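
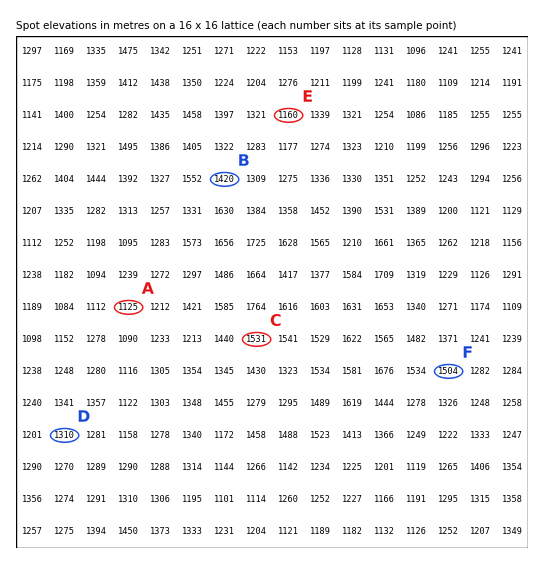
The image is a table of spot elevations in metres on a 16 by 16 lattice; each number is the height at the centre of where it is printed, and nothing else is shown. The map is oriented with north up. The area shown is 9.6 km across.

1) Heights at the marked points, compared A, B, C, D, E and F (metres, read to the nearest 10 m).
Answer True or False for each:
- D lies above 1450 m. False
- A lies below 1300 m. True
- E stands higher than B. False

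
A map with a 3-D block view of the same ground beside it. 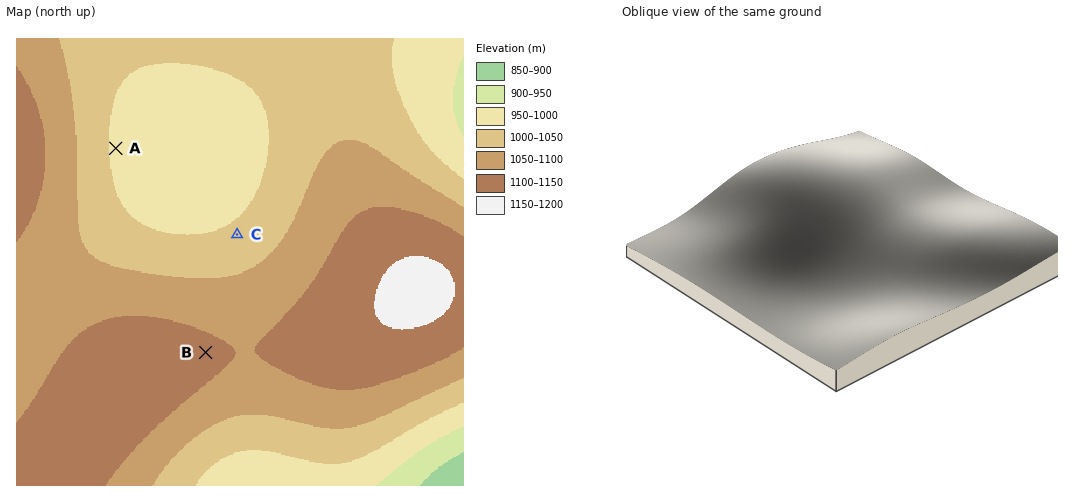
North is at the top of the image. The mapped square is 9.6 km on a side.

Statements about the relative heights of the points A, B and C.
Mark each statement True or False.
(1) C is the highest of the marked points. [False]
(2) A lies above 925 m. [True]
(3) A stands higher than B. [False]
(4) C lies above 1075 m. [False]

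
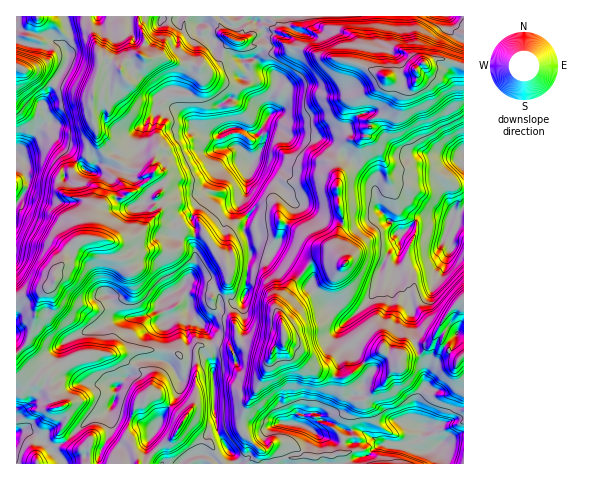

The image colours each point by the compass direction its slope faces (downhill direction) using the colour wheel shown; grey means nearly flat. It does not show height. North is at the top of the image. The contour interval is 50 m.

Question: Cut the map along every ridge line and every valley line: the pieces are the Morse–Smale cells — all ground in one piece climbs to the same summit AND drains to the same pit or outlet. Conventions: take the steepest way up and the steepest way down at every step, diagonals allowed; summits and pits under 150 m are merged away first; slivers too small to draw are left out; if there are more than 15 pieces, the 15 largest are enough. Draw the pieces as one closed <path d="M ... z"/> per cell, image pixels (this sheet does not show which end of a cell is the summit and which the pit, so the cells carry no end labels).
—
<path d="M183 16l-3 0-2 4-16-2-1-2-22 0-1 9 6 11-2 17-17 7-5 7-14-9-7 2 0 9-6 19-1 13 0 11 6 31 6 10 5 4 11 5 6 6 13 2 6 5 7-1 1 2-17 15-9 2-5 5-10-1-16 11-4 9-1 20-11 2-15 12-3 14-8 7 0 9-4 6-12 5-22 6 1 166 46 0 0-4-10-8 0-4 13-6 26-25 13-3 4-4 6-12 0-10 14-13 7-13 3-2 24 1 2-13-1-27 3-6-5-10 0-6 3-3 9-4 7-5 8 13 0 12 12 12 8-2 7-6 5-7 0-5 7-2 8 1 6-2 3-4 6-45-7-21 4-15-7-10 0-5 5-8 1-17 5-12-15-17-16 0-2-13 7-4-6-12-1-13 12-7 21 6 18 11-1-17 7-11 1-10-10-5-15 2-6-5-4-10-28-9-4-11-10-2-3-3 0-8 2-2z"/><path d="M231 98l-12 7 1 13 6 12-7 4 0 7 3 7 15-1 4 2 11 15-5 12-1 17-5 8 0 5 7 10-4 15 7 21-5 27 0 14-2 6-5 3-18 2 0 5-2 4-10 9-9 3 10 10 6 19-3 28 4 46-7 3-5 7-4 17-14 2-6 6 282 1 1-165-15 13-11 16-7 16-13 12-15 1-4 3-18-9-13 8-17 15-7 4-7 0-24-10-15-11-7-3-8-11 1-9-2-14 20-20 28-22 15-14-8-16 0-10 6-14 0-7-5-14 0-27-2-9 0-8 3-7-18-14-30-2-13-8-11-2-1-4 3-7-4-5-13-6z"/><path d="M341 152l-5 7 2 44 5 14 0 7-6 14 0 10 8 16-15 14-28 22-20 20 2 14-1 9 3 6 22 17 29 12 7 0 7-4 17-15 13-8 18 9 4-3 17-3 11-10 7-16 11-16 15-14 0-89-8 7-3 0-4 4-9-3-20 0-18 17-23-25-6-29z"/><path d="M447 16l-182 0-3 6-6 0 8 11-1 5 4 3 1 6-13 13 10 10 12 7-1 10-7 11 1 17-4 9 12 4 13 8 30 2 16 13 11-10 10-1 7-4 6-16 14-7 10-12 5-10-2-7 6 3 8-2 5-7-1-9 5-5 14-5 9 0 20 5 0-23-16-12z"/><path d="M138 16l-73 1 6 18-6 10 3 12-12 28-12 17 0 9 7 12-8 3-20 22-7 5 10 11-1 8 3 6 0 9-12 17 1 93 21-5 12-5 4-6 0-9 8-7 3-14 15-12 11-2 1-20 4-9 16-11 10 1 5-5 9-2 17-15-1-2-7 1-6-5-13-2-6-6-16-9-6-10-6-31 1-24 6-19 0-9 7-2 14 9 5-7 17-7 2-17-6-11z"/><path d="M444 59l-9 0-14 5-5 5 0 12-6 5-10 1-5 14-8 10-16 9-5 16-8 4-10 1-9 10 34 29 6 29 23 25 18-17 20 0 9 3 15-12 0-142z"/><path d="M189 312l-3 10 3 41-4 12-5 5-9-15-10-5-24 1-8 14-14 13 0 10-6 12-4 4-13 3-26 25-13 6 0 4 11 12 116 0 7-7 15-3 3-16 5-7 7-3-4-46 3-28-6-19z"/><path d="M64 16l-48 1 1 135 6-4 20-22 8-3-7-12 0-9 12-17 12-28-3-12 6-10z"/><path d="M264 16l-80 1 15 7-2 2 0 8 3 3 10 2 4 11 28 9 4 10 4 4 6 1 4-2 12 1-7-3-10-10 13-13-1-6-4-3 1-5-8-11 6 0 2-3z"/><path d="M181 287l-19 12 0 6 5 10-3 6 1 27-2 13 8 4 9 15 5-5 4-12-3-28 3-35z"/><path d="M18 155l-2 0 1 49 11-17-3-15 1-8z"/><path d="M463 16l-15 1 0 12 14 11 2 0z"/>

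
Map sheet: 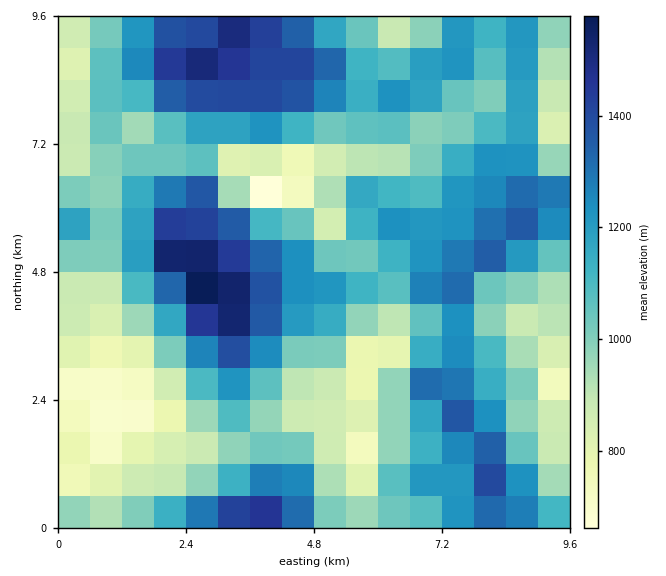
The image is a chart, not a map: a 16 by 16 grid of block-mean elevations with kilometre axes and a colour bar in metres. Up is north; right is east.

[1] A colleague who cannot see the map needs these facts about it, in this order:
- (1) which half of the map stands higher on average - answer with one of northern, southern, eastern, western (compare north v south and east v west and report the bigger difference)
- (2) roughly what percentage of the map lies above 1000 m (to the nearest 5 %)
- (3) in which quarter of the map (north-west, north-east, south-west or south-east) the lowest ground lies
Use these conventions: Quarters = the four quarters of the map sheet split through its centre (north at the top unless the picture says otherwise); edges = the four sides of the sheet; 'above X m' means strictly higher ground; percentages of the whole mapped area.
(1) The northern half stands higher on average than the southern half.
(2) Ground above 1000 m makes up about 65 % of the sheet.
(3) The lowest point lies in the north-west quarter of the map.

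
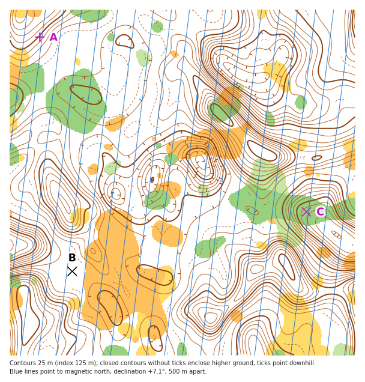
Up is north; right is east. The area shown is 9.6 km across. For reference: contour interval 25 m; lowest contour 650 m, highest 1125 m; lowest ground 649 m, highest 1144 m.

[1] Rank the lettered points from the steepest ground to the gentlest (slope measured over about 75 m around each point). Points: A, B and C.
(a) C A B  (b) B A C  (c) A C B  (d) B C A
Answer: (c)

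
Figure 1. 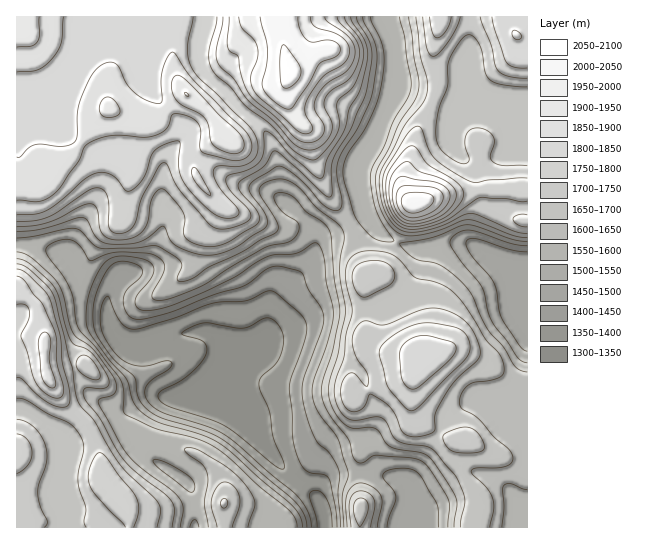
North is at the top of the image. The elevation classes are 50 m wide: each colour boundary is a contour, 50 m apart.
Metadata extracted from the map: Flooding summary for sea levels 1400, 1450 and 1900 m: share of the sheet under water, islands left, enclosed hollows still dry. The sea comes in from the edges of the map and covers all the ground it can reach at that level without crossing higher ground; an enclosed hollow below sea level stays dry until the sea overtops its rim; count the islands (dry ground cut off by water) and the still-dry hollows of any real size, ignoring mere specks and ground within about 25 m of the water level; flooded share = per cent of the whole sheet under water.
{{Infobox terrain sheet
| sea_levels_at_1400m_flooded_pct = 9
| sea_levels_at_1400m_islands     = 0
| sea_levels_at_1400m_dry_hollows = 0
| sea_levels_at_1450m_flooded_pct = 13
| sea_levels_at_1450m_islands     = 0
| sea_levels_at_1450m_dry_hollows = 0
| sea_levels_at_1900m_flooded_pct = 94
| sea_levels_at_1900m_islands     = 2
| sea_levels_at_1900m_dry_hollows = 0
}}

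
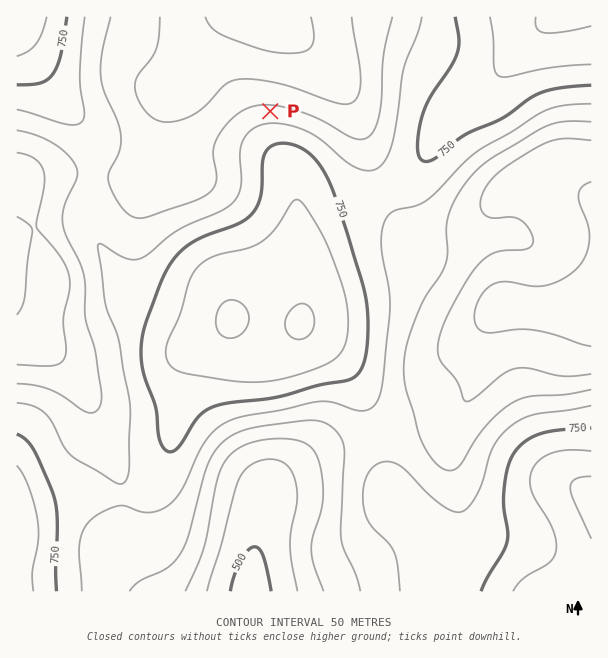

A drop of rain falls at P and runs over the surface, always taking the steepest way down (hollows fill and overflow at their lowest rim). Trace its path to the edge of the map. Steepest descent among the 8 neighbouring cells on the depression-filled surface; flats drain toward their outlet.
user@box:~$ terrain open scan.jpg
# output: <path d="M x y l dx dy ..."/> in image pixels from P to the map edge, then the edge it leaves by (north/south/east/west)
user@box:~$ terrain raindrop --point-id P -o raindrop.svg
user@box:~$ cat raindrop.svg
<path d="M270 111l0-87-7-7"/>
exit: north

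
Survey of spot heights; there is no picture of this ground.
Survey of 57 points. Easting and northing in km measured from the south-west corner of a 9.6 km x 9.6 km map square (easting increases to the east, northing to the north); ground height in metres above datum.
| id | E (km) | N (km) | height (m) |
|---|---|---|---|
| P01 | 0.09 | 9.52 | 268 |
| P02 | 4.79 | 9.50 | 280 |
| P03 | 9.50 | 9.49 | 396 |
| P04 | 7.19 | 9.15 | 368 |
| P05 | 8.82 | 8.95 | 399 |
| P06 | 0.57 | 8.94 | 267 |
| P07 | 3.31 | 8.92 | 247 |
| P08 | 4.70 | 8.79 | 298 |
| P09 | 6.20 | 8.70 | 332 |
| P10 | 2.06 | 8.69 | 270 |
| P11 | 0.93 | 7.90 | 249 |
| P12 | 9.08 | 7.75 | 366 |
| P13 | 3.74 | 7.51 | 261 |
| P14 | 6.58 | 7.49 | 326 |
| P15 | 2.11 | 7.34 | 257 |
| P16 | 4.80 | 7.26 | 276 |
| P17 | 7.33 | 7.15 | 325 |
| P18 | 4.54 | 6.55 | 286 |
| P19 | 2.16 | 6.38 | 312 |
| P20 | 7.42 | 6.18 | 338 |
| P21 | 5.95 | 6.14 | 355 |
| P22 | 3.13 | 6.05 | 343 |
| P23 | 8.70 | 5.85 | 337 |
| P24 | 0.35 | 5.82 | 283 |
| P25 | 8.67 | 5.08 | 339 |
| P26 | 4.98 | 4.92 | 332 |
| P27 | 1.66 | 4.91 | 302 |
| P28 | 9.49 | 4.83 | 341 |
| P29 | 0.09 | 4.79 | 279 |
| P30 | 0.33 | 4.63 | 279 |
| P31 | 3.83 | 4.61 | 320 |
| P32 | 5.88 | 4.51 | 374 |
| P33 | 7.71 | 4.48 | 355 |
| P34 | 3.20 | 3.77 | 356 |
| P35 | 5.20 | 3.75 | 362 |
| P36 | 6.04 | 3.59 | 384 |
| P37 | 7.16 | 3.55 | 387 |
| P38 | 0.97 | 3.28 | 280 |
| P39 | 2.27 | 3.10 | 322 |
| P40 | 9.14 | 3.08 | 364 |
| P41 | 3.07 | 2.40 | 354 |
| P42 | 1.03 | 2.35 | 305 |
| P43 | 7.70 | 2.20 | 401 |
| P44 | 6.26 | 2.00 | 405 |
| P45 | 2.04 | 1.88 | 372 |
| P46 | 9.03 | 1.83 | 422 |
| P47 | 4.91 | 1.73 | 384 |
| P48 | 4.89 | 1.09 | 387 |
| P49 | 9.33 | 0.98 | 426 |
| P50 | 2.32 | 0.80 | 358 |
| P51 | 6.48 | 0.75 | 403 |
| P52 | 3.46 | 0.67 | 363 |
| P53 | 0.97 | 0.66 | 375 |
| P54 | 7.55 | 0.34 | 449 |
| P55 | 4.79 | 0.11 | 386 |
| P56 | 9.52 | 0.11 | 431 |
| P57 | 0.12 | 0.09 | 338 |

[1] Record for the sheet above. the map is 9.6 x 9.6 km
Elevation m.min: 240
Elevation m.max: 455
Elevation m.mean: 340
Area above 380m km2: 18.1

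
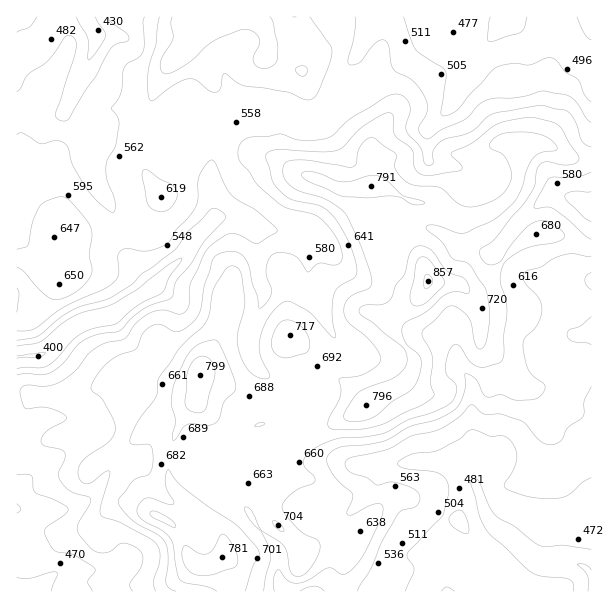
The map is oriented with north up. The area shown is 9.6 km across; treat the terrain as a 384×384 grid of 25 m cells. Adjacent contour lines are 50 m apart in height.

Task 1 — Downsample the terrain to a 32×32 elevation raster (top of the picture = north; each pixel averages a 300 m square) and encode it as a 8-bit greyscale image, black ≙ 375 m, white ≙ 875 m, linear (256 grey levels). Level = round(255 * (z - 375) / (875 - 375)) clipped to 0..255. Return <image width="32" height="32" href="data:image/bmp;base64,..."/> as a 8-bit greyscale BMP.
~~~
<image width="32" height="32" href="data:image/bmp;base64,Qk02CAAAAAAAADYEAAAoAAAAIAAAACAAAAABAAgAAAAAAAAEAAATCwAAEwsAAAABAAAAAAAAAAAAAAEBAQACAgIAAwMDAAQEBAAFBQUABgYGAAcHBwAICAgACQkJAAoKCgALCwsADAwMAA0NDQAODg4ADw8PABAQEAAREREAEhISABMTEwAUFBQAFRUVABYWFgAXFxcAGBgYABkZGQAaGhoAGxsbABwcHAAdHR0AHh4eAB8fHwAgICAAISEhACIiIgAjIyMAJCQkACUlJQAmJiYAJycnACgoKAApKSkAKioqACsrKwAsLCwALS0tAC4uLgAvLy8AMDAwADExMQAyMjIAMzMzADQ0NAA1NTUANjY2ADc3NwA4ODgAOTk5ADo6OgA7OzsAPDw8AD09PQA+Pj4APz8/AEBAQABBQUEAQkJCAENDQwBEREQARUVFAEZGRgBHR0cASEhIAElJSQBKSkoAS0tLAExMTABNTU0ATk5OAE9PTwBQUFAAUVFRAFJSUgBTU1MAVFRUAFVVVQBWVlYAV1dXAFhYWABZWVkAWlpaAFtbWwBcXFwAXV1dAF5eXgBfX18AYGBgAGFhYQBiYmIAY2NjAGRkZABlZWUAZmZmAGdnZwBoaGgAaWlpAGpqagBra2sAbGxsAG1tbQBubm4Ab29vAHBwcABxcXEAcnJyAHNzcwB0dHQAdXV1AHZ2dgB3d3cAeHh4AHl5eQB6enoAe3t7AHx8fAB9fX0Afn5+AH9/fwCAgIAAgYGBAIKCggCDg4MAhISEAIWFhQCGhoYAh4eHAIiIiACJiYkAioqKAIuLiwCMjIwAjY2NAI6OjgCPj48AkJCQAJGRkQCSkpIAk5OTAJSUlACVlZUAlpaWAJeXlwCYmJgAmZmZAJqamgCbm5sAnJycAJ2dnQCenp4An5+fAKCgoAChoaEAoqKiAKOjowCkpKQApaWlAKampgCnp6cAqKioAKmpqQCqqqoAq6urAKysrACtra0Arq6uAK+vrwCwsLAAsbGxALKysgCzs7MAtLS0ALW1tQC2trYAt7e3ALi4uAC5ubkAurq6ALu7uwC8vLwAvb29AL6+vgC/v78AwMDAAMHBwQDCwsIAw8PDAMTExADFxcUAxsbGAMfHxwDIyMgAycnJAMrKygDLy8sAzMzMAM3NzQDOzs4Az8/PANDQ0ADR0dEA0tLSANPT0wDU1NQA1dXVANbW1gDX19cA2NjYANnZ2QDa2toA29vbANzc3ADd3d0A3t7eAN/f3wDg4OAA4eHhAOLi4gDj4+MA5OTkAOXl5QDm5uYA5+fnAOjo6ADp6ekA6urqAOvr6wDs7OwA7e3tAO7u7gDv7+8A8PDwAPHx8QDy8vIA8/PzAPT09AD19fUA9vb2APf39wD4+PgA+fn5APr6+gD7+/sA/Pz8AP39/QD+/v4A////ACIgLjtET1puj6Wur62Ub3JlaWlUSEM5LS00NjYzLyoVLTAvOUZMUmaRwMrHuJ9+lop2dmJLQzwxMjw9NB4TEhAzO0ROXVlZaZa9uMa0n4eelX9/c1JEPTc5PTQfGyQjJzc+SFpqZnaVtbOuuKSRn5KDfn6AYUxEPkA4HyAtMTQ3KzM9T2yCmriyq6qekJWYgn58dHhuWVBCPy4oNTY4Ozk2Qk5caIaTnqanmZKRmJ2LhoBzZmZhVkc6KDU/QkNBPUBKW3J3e4iQpJiSk5SWnJaKdmBVTkpGQDMrN0BJS0dDSVBXa3t9gIuhlpOUlpeZloZwXlZNQz06ODc3PUpSUEtMWV9kbHiMkaCdmJqfn56bl5CIhHhfUkxCPT9CUVtYUVJTWV9pdISYn6uto6GkoZuaqLu6qZB8bVZKT1RfZF1XWlxhZ254foyiwMKooJ6cmJigvNLFtaiZemBqbXBrYlpWVl1odX2DiJ3By7ChlZKUm6KsusTGtp6GcHx8eHFnXSYoQlpse4CCkLbLsJWImJ2gn5uhrb68mXyHioFybGheHBQfR1tncXyEm7GkiYynqaKTkZ2vvbSai6CZgXBoYlxVQhsfMj1ddnV7lqCHhqarm42br8C+qp2Yp56CdGpcVl5iTCwfGjRXXF+CoJB5lJiKjK3AxcnDqqKuoYZ5bmNeXnF6ZVI+JCM6VnmdknJ+hHqIoa+5zebNureeg3ZtZl9tgYR9alpHKylNbo+LbYCAd4CJn7PC6N7Bq5R+cm5oXHh6e3lqW1ZONTJffHhneXVsboGlrrjXv6WXiIh8dm9tcIGGf2tdXF5WNkJfYFlhYF9qjqutr7aon5iMiJOQhnlqfoN8aFxhZ2RROUNNVFxhaH6hraurq6uwqqGHh418ZGdzeG5dWmV0dWNMSlZfb4CKn7K0s7m8t6qlqKKAcGFRZ2psYFZcaHZ1ZlJWY3KNqLfAxM3Gs6iknJqdp5ZvY2BlZGJWU2BscGplWV5vfpqzt6+qs7CfhYONlZqnoYKDfGRfXVJQW2dlYWReYXWDjY6LjJmsqJl2eouYpK6ypJmAWFBPTFJYYWFdXVxeaW5xbGtxg5uZfltdbXyZpaafi21SSj9JV1liamBdXl1dXmJkaWlwfYx8YEVJYHV/hYJ4XUhPQT1RWGNyamJqamVma3FzZmVqc3JeRjdKV1leYl1GQEpGMkNUYniBdXdzeH6AhoJoX2NjXVFENjZGSklMRTw3PUY0M09adJOPgXmBjoyKhnFbXV5ORD43Ljc9PkE9Ni0yPzgjPEloipWQhISMjIN/cl9TWUg8ODUtKC0yOTctJSw3KiM/T2aHl5qXkJCIenVrY0xMQzYzMi0jHio1MiQ="/>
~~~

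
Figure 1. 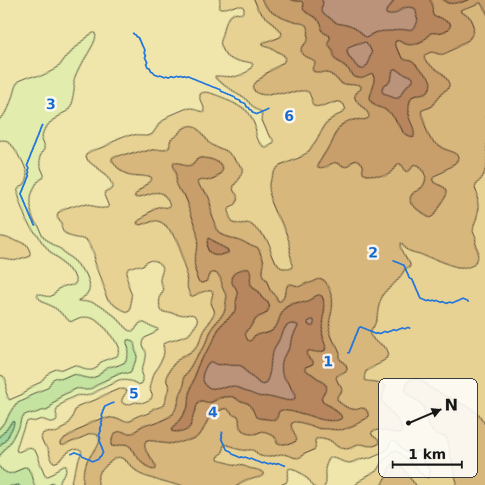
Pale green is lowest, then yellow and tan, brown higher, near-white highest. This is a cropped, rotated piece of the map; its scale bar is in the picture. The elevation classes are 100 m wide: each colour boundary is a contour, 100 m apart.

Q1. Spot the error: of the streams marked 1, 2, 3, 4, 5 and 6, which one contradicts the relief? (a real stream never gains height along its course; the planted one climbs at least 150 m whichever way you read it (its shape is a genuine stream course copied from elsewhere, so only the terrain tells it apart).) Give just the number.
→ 5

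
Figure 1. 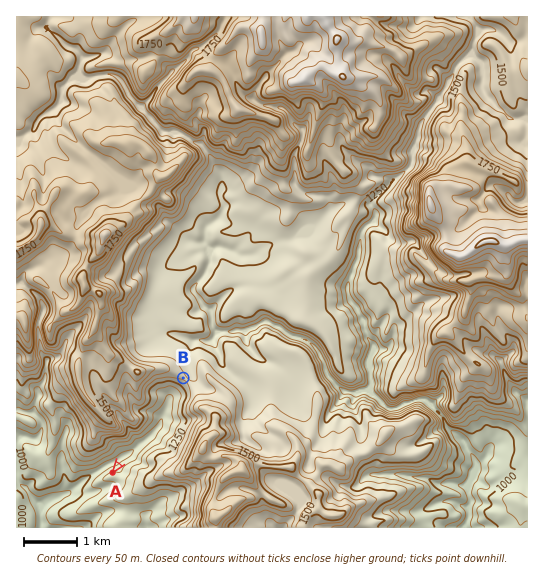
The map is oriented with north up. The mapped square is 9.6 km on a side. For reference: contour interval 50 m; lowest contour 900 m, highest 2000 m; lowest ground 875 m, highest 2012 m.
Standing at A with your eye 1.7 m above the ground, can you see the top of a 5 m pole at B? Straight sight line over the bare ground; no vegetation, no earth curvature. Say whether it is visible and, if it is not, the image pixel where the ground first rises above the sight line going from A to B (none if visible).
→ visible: true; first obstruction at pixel None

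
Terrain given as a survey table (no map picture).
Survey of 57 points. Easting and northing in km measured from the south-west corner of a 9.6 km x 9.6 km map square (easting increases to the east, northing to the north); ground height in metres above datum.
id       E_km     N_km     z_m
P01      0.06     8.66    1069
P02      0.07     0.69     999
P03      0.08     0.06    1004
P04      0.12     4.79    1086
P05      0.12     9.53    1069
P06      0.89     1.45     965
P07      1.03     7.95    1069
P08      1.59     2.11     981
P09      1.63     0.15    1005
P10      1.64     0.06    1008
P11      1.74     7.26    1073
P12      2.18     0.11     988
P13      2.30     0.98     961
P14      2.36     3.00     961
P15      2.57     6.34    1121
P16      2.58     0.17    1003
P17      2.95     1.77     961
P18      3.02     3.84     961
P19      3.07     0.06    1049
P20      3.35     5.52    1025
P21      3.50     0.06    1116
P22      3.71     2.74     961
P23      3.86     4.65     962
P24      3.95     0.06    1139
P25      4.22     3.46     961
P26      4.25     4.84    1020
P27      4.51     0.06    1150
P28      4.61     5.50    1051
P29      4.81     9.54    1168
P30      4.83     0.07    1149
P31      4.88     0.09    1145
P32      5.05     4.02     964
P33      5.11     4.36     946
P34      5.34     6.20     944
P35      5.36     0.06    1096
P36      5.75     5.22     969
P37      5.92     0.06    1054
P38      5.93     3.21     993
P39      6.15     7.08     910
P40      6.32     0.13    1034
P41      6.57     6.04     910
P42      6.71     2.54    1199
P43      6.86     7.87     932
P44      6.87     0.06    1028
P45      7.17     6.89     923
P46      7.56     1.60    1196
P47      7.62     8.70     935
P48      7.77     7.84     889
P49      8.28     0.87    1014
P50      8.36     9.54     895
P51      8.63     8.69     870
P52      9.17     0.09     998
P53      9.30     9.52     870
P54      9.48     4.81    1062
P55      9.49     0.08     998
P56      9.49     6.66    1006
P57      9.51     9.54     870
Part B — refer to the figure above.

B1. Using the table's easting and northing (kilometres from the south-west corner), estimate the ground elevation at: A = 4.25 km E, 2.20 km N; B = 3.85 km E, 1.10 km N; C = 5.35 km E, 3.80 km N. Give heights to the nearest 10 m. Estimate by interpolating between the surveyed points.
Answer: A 1040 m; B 1080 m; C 980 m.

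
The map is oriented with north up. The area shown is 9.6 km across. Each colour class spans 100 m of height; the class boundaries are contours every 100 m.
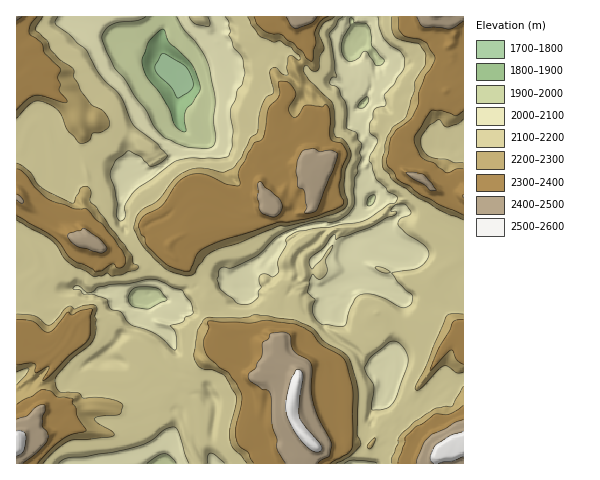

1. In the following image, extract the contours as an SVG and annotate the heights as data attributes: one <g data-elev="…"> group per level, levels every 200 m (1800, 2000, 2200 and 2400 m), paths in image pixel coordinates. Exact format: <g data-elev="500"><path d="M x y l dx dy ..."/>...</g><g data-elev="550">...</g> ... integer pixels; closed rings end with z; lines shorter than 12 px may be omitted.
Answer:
<g data-elev="1800"><path d="M178 98l-7-11-16-16 0-6 7-11 23 12 4 6 4 8 0 5-1 4z"/></g><g data-elev="2000"><path d="M147 463l12-8 6-1 6 3 5 6"/><path d="M141 308l-8-1-4-6-1-4 2-5 6-5 21 1 3 2 7 9-1 2-16 8z"/><path d="M368 206l-1-4 1-5 7-2-1 8-4 3z"/><path d="M358 108l0-3 2-3 8-5 0 5-3 4-2 2z"/><path d="M377 66l-2-2-8-12-4 0-3 5-9 4-3 0-5-5-2-11 3-9 6-9 0-9 3 1 2 4 11 1 4 4 2 18 12 15-2 4z"/><path d="M177 17l6 12 12 12 8 12 6 15 6 30-2 22 3 17-2 8-5 3-23-1-24-11-8-10-7-15-12-14-10-17-10-12-8-15-5-15 1-5 5-6 8-4 21-2 9-4"/></g><g data-elev="2200"><path d="M43 463l12-12 13-10 45-5 1-2-2-3-13-7-5-5 4-2 21-3 2-2 2-7-4-3-9-3-14-2-13 1-5-5-17-1-5-6-1-7 2-4 15-17 17-12 5-7 2-11 0-8-1-4 2-7-2-4-11 0-9 4-4-3-3 1-14 15-5 3-3-1-11-8-18-2"/><path d="M336 463l14-7 9-9 2-3-4-10 1-46-7-25-4-7-6-5-18-10-11-13-17-8-39-5-15 3-33-1-5 3-6 10-3 28 4 7 3 3 13 2 10 5 12 20 0 9-6 26 0 9 3 9 14 15"/><path d="M368 448l2 1 2-2 3-7 0-2-7 7z"/><path d="M463 386l-11 20-18 3-20 13-12 11-4 6 0 5-6 14 0 5"/><path d="M17 372l9-4 3 1-3 6-9 10"/><path d="M463 314l-11 0-6 2-19 47-12 26 2 1 4-2 17-18 6-4 4 1 8 6 7-1"/><path d="M17 220l33 19 7 7 10 15 8 6 11 4 8 5 8 0 4-3 6 3 10-1 14-5 3-3-2-2-4-2-1-8-7-10-15-18-14-20-5-5 0-9-2-5-4-2-4 2-6 14-4 1-29-15-6-5-6-11-13-9"/><path d="M463 163l-9 0-7-4-18-2-6-8-2-9 0-4 7-10 10-6 2 0 4 5 3 2 12-4 4-4"/><path d="M17 118l10-12 6-4 6-1 7 2 13 8 8 19 14 14 8-3 3-8 10-1 5-3 2-4 0-6-5-7-13-7-10-14-7-14-1-8-14-11-9-8-3-9-11-10 0-5 7-9"/><path d="M248 17l3 8 9 11 13 6 8-1 10 6 8 8 1 5-2 0-6-4-3 0-2 11 1 7-1 1-5-1-6-7-6 3 4 22-8 5-3 5-3 11-3 20-7 5-8 19-8 11-11 4-23-4-8 1-9 3-9 8-16 21-14 7-7 7-3 14 8 16 23 23 9 5 12 3 6-1 3-2 4-8 7-9 10-6 22-7 41-17 9 0 46-12 12-7 2-6-4-11 1-17 6-15 0-6-7-12-2-2-6-1-2-3 0-22-2-9-22-22-7-11 3-5 7 6 3 0 3-2 1-13 4-8-5-16 4-9 12-6"/><path d="M392 17l0 12 3 7 8 4 16 4 6 8 1 4-1 10-10 16-1 9-8 25-13 11-6 10-5 22 1 8 10 14 24 16 24 14 22 9"/></g><g data-elev="2400"><path d="M23 463l15-11 9-12 1-7-6-8 0-8 3-6 0-6-3-1-4 2-11 10-10 3"/><path d="M318 463l4-4 7-3 3-11-14-27-5-15-2-13 1-25-4-5-10-6-5-4-3-15-3-2-6-1-10 1-2 6-6 3-2 15-5 11-7 6-1 3 3 5 12 8 4 0 3 3 2 31 5 15 0 9 8 15"/><path d="M463 420l-8 3-10 6-14 6-7 8-7 16-1 4"/><path d="M97 252l6 1 4-3 0-2-8-10-12-9-4-1-2 3-13 3 1 5 7 7z"/><path d="M269 216l5 1 4-2 4-6 0-5-4-7-19-15-1 3-1 12 2 12 4 5z"/><path d="M304 213l3 1 6-1 4-4 19-48 2-7-2-2-6-2-10 2-7-4-9 2-4 5-3 6-1 11 2 15 5 2 2 4 2 14z"/><path d="M17 200l4 3 3-1-3-5-4-3"/><path d="M430 190l6 0-11-15-11-3-8 1 7 6 11 6z"/><path d="M286 17l5 9 6 3 15-6 5-6"/><path d="M417 17l4 8 5 2 25 2 12-8"/></g>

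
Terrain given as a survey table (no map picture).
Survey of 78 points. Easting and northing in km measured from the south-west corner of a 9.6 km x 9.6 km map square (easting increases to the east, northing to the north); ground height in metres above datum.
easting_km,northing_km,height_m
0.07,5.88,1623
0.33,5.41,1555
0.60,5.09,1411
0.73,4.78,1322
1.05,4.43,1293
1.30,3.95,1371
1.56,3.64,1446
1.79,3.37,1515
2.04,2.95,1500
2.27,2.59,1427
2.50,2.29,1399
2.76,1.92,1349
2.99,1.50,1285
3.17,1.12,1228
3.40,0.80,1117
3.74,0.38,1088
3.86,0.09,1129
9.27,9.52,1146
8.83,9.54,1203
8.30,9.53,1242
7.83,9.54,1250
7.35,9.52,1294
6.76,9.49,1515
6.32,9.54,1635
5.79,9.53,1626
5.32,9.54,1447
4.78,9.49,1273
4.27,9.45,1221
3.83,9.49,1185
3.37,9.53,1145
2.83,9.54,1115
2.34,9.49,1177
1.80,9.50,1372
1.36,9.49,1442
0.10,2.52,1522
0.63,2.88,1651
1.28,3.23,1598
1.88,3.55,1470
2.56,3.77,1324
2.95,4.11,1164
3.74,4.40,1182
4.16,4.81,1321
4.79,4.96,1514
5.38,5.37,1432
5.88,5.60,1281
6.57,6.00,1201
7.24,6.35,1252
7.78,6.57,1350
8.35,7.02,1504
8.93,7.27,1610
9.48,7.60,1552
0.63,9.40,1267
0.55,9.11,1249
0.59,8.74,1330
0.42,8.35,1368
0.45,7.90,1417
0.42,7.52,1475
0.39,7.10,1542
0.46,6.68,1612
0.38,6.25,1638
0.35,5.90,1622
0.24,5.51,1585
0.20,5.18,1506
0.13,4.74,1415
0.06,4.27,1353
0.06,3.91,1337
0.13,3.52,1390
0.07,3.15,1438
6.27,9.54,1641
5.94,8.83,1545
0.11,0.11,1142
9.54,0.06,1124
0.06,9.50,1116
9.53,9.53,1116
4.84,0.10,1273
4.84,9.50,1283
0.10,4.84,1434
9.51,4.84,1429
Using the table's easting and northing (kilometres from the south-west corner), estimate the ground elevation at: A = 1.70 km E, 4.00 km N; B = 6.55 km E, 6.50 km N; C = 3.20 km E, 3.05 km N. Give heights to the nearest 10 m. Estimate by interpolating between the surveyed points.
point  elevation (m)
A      1310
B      1150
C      1200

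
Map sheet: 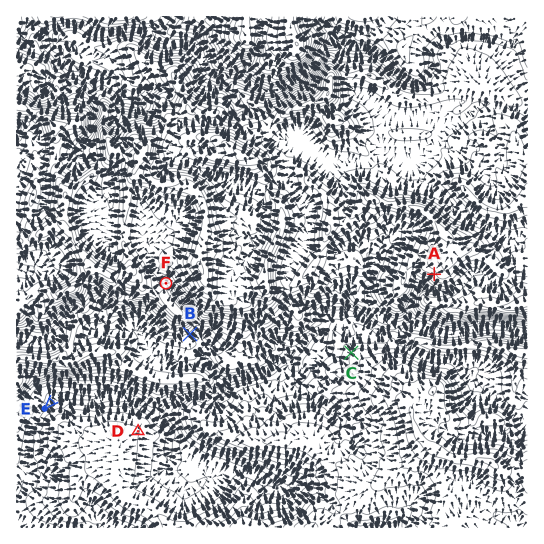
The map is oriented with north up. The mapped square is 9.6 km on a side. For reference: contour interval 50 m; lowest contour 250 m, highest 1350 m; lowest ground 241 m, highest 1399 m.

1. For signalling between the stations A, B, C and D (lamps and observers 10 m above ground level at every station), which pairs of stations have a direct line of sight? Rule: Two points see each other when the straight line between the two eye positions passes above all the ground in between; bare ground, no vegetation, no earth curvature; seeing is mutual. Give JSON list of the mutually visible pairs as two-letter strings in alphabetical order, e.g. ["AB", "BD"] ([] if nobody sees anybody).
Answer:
["AC", "AD"]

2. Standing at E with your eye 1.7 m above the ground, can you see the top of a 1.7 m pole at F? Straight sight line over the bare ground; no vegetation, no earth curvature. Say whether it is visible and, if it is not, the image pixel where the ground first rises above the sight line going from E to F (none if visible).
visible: false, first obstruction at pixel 73 379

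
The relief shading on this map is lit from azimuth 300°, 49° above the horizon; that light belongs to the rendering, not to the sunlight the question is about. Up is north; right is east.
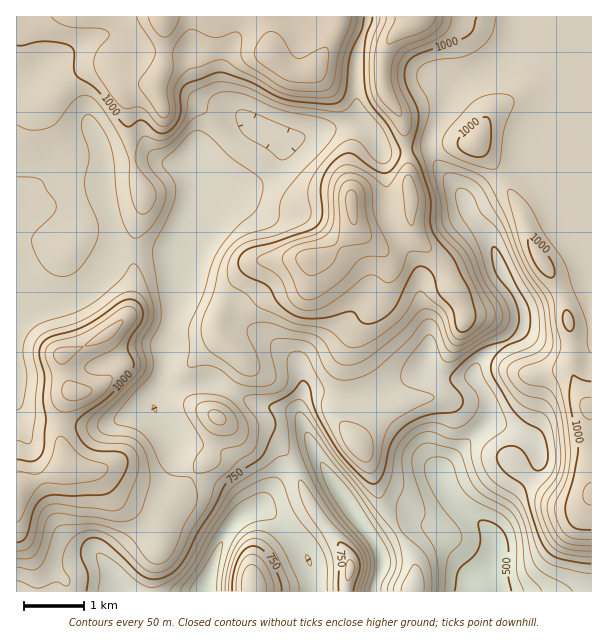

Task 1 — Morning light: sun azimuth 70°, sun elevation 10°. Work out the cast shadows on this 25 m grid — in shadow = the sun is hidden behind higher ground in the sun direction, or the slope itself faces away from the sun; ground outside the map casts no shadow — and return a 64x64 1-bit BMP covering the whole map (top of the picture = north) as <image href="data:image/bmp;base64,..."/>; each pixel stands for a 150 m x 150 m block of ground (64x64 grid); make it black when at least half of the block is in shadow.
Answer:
<image width="64" height="64" href="data:image/bmp;base64,Qk0+AgAAAAAAAD4AAAAoAAAAQAAAAEAAAAABAAEAAAAAAAACAAATCwAAEwsAAAIAAAAAAAAA////AAAAAAAAPD/B+eD/wAB+H8H54f/gAH4Pwfjx//gA/gfB+PH//gD8A8Hx4f//APgDgfHh//8B8ACD48H//AHgAAfHgf/8AEAAD4+B//gAAAAfHwH//AAAAB8/A//8AAAADn8D//wAAAAG/gP//gAAAAH+B//+AAAAAf4H//5wAAAD/AP//nAAMAP4A//+cAD8A/gDf/7wAPwD8AA//vAAfAPgAB/++AAwA8AAH/74AAABwAA//PgAAAHAAD/8+AAHweAAPxj4AAeB4AA/GPgABwHgBhwY8AA+A/AfH/jwAHwD8B+P+AAAPA/gD4f4AAA8P4APg/gAADx/AA+B+AAAHH8AD4P4AAAc/wAHg/AAAD7/AAcH8AAAPv8ABg/gAAAf3wAAD+AAAA/OAAAfwAAAB4AAAB/AAAABAAAAH4AAAAAf4AA/gAAAAH/4AD8AAAAAP/gAfwAAGAAf+AB+AAAYAA/4IH4AADgAA/hgfAAAOAAB8GD4AAA4AADwYfgAADAAAGBj8AAAMAAAIOPgAABwAAAB48AAAPMAAOfgAAAB/wAB/+AAAAP/AP//4AAAA/cH///AAAAD9g//z4AAAAHgD/+PgAAAAeAH/A+AAAABwAf4DwAAAAAAA/AHAAAAAAAA4AeAAAAABwBAB4AAAAAfAAAHgAAAAB8AAAPAAAAABwAAAcAAAA=="/>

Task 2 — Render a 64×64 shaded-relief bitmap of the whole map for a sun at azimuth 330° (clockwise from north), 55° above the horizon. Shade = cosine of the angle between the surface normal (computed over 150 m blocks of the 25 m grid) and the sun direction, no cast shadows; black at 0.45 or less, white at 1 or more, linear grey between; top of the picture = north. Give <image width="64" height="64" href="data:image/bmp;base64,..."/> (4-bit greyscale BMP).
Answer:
<image width="64" height="64" href="data:image/bmp;base64,Qk12CAAAAAAAAHYAAAAoAAAAQAAAAEAAAAABAAQAAAAAAAAIAAATCwAAEwsAABAAAAAAAAAAAAAAABEREQAiIiIAMzMzAERERABVVVUAZmZmAHd3dwCIiIgAmZmZAKqqqgC7u7sAzMzMAN3d3QDu7u4A////AJiJqph4mYdUIiR7u7yod3ibu6IFzdynVXmqqqqZmZmYiIiamIiZh1MhAlrLzLh3iau7tAPN3KdWeaqruqmIiIhmeJqpmZh2ZCAAOMzdyYiJq7vHAq3cuGZ4mau7qYdmZkVniZmZh3iHUhAWzd7KiJqqq8kzm7y5d3eImru6hkMzRFaIiIh3ial1IRSt79uZmqmbyWaZrLqYd4iau7qGQiJFVnd2ZneKqpdCAn3v66qqmZu4iZirupmIiJq7qYdTM1VWd2REV4mqqFMQSu/suqmJq5iqiKqqqZmZmaqpiHdlZVZmUzRWeKqpdCAWvu3LqZmpirh5qqqqqqmYmZmJmYhlRWZURVZ4mqmGMQOLzLupmpibl4mZmaqqmHd4iZqqmWVEVVZmd3iaqphjEleauqqqiKp3iImZqqqXZmeavMuqdlVVZnd3eJqqqYUyNXiqqql5p2eIiJmqqYdmZ6zd3LqYdmZmd3d3iau6l0M0V5qrqImFVneImaqpmHd4rO7ty7upiHeHd3eJq7qXUzNFeaqXmFRWVniJqqqZiIms3t3LzMuqmqmHd4mru5hlREV5qoiWRFZVeIiaqqmZmqvN3MzN3Lu7zLqHiavMuYdVRXiZiXRFdkRneIiaq7qqqszMzMzcy7vN3KmJq7y6mGZWeIiJZFeHVEVndnm8zLuqu7vLvMzLqr3dypqqu7mHZmZ4h5hWiqhkNFZmZ6zdy6qrq7q7vMqZq83LqqqqmGZnd4h3hmi7uYVDNWZmi93LqaqqqszLuYd4rMu6qqmYd3iIiHiGiru6l1M0V3ZpvLqZmqqqzLuoZDRoqqqqqqupiZmYeHiru7qpdkRWd2eaqYiJqqrMupdTEBR5qqq83cqZmYdniru7uqqYdmeIiJqYd4mau7zLqXYxADeaq73dy6h2VEebu6qqqqqpmZmZmYh3eKvMvMy7upYgA3mqu8zLhlVVV6upmJmaq7u6qqqYiHd4q8y7u7u7y4QBSKqpmql2Znd4mph3eImau7qZqpmZmImrvLuqqqq7uEI3q6mIiHiIiImZmHd3iImrqGaKq7zLu7uru6qph4mqhleruph4mZmYiZqZh2Z3d4qoQkm97u3dy6q7vMuXZniHeKu7qImqmZiImamHZmZmealQBJzu7u3Lqbze7duXVVVomrupmqqZh2Z4mZh2VWZoqWAAOL3u3LqZvO7u7tuFIjaau7qqqZiHVVaJmYZVVWeZhAACas3LqYi73u7v/shBFYq8y6qZh3ZURXiZmGVVVomYQhJHrLqpiKu8zd7/7ZQ1iszMuZmHdmREZ5qphlVWeKqGVVerurqZqqu7ze7+2WaKvN26mZiHdlVWiaqYZmZnmpiHeKqqy5mqqqqrze7rh4q83cqZmZmYdmZ4mph3eHiZiIiaqIq6qaqqqqq83tuYmqvNypmZqqmHZmeJmHeJqqmHiaqHeaqqqqqZmau8y5iaq8zLmIiZqph2ZomYZomruYeKunZ4maqqqpmZqru6mJqqvMupiImamYd2eJh2eKqpd4qod4mZqqqqqZmaq7qZmqq83cuqqqqpmHd3iId4mph3iqh4qZmqqqqqmZmqqpiaqrze7d3d3cuph3eJmHiamYeKmIqqqqqqqrqpmaqph4mqq97u7u7+7cuXd4mZiJqpmJmIq6qqqqqru7qZqql2eaqrze7u7v//7Kh4mqmIiaqpmYm7qqqqqqq7uqqqqHZoqqq83d3d7u7suYiaqYZomqmYirqqqqqqqqqqqqqpdVeaqqvMzMzMzdy5iJqqhVaKqpiauqqqqqqqqqqqqqmGV5qqq7vMu7u7u7l3m7qERYqqmZu6qqqqqqqqqqqrqpdmiqqqu7u7u7u7ynebuoVFiaqZq7qqqqqqqqqqqqu7qXeKqqqqu8zMu8zbiJu6hVaJmZq7qqqqqqqqqqqqu7uqmZqqqqqqvMzM3e2qvcuFZ3d3irqqqqqqqqqqqqq7u6qqqqqqmZq7zd3e7bvO7IZnZVaJqqqqqqqZmqqqqru6mZmqqqmZqqvM3u7su87tl3ZVRXiaqqqqqpmZmZqqqql3Z4mqmaqqqrzd7ty7zMyYiHZmeJqqqqqqmZmZmqqqmHUzaJmaqqqqq8ze3Lq6qXmqqph3iaqqqqqZmZmaqqmYdSE2iZqqqqqqq83cuqmHV6zMyoeJqqqqqpmZmZqqmYd2MBV4mqqqqZmZq7u6iIdWrM3bmImaqqqqqpmIiZmIh3dSJXmZqqmYd2d4mah3h2ebzNyoiJqqqqqqqYd4mIiHeIRGiZmZh2VDM0Vol2eYeJq8zLqZmaqqqquqmHeIiYiJhleIiId1QiESNFiYeZiZmrvMy6mZqqqqq7uph3iZmaqFVWZ2ZVQzIjM0WKmZiJqqq7zMuqqqqqqqu7qYiaqrunVFRFVERFVmZlRZuqh4mqqqu7u7uqqqqpqruqmaq7vLlmZVVlVVeJmYZVm7t1eJqZmqq7u6qqqqmaq7u7u7u8yoiYdnh3eJq7qFSLu2RXiJmZmqq7qqqqqZmaq7u7u7y6iKqImqqqqry5U3vLczRWeIiJmqqqqqqpiImau7u6qql3mZiavLuqu7pjW8yEIiRXd3iaqqqqqqmYiIiau6qpl2aJmZq8y6qru4NK3bdCEkeHd4mqqqqqqZmYiImqqpmYZomZmau7qqq7lTjd2oYzR4mIiaqqqqqpmZmYiJmqqZh3iZmZq7uqqrunN83cqFRGmZiJqqqqqq"/>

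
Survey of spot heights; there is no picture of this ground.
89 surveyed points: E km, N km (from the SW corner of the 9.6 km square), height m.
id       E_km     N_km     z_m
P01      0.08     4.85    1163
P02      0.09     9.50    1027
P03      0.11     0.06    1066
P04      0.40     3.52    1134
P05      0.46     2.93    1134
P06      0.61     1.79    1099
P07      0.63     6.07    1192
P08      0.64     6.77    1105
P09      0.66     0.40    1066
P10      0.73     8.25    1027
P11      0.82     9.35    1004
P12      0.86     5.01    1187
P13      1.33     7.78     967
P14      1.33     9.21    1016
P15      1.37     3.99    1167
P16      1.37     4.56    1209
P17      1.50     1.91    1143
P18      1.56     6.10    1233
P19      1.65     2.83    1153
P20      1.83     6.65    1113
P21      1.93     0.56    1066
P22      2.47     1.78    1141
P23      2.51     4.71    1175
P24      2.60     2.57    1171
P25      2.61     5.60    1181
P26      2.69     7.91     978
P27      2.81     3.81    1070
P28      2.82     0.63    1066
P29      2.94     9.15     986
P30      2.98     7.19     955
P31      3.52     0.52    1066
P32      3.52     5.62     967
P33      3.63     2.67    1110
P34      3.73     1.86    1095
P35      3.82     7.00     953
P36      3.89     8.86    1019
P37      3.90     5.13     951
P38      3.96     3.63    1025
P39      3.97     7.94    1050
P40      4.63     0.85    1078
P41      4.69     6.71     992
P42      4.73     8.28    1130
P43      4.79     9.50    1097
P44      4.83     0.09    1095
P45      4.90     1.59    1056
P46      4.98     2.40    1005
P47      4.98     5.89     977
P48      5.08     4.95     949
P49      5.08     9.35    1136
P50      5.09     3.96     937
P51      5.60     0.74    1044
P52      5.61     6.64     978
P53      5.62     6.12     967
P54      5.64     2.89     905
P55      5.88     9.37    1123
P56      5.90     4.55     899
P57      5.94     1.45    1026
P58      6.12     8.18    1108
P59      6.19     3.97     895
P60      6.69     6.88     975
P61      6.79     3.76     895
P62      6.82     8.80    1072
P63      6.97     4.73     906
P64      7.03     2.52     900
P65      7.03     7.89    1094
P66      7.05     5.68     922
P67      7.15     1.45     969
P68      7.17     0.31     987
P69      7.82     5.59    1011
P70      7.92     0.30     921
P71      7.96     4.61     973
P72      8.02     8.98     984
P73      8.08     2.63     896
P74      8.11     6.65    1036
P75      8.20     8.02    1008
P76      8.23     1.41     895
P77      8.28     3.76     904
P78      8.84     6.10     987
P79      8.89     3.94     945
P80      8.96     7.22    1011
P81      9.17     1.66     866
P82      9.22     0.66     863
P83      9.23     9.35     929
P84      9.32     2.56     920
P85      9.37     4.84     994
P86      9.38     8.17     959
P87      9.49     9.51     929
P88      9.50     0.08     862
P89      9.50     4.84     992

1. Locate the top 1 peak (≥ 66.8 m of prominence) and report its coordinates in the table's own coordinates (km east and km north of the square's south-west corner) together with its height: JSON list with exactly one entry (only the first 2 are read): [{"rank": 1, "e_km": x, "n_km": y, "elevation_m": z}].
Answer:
[{"rank": 1, "e_km": 1.46, "n_km": 5.99, "elevation_m": 1237}]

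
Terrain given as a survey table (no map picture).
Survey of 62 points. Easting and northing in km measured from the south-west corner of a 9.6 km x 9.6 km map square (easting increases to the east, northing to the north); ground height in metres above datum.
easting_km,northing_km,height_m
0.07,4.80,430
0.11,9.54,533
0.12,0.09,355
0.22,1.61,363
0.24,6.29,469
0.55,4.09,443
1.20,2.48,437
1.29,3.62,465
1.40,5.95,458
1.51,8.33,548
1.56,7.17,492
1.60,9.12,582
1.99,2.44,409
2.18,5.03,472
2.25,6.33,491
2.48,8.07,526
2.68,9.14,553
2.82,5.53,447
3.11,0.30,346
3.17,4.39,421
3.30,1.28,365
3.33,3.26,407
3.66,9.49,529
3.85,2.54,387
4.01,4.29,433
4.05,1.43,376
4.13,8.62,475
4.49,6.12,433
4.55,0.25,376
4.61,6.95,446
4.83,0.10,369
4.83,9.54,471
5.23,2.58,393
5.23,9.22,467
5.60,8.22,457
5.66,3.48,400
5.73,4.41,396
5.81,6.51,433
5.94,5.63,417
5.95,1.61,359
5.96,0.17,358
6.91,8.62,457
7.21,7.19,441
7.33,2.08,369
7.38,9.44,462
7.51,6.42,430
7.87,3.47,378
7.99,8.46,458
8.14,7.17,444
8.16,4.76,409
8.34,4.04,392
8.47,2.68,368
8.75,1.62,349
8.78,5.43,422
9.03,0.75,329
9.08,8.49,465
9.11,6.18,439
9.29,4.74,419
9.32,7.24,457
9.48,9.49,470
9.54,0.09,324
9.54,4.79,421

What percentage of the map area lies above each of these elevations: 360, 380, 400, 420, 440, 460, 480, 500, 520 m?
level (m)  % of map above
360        90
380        77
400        66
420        55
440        40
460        24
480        12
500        9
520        6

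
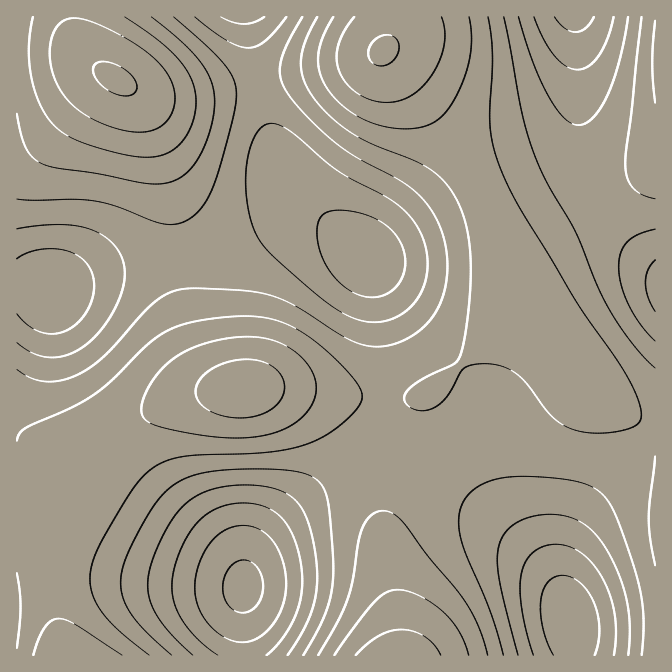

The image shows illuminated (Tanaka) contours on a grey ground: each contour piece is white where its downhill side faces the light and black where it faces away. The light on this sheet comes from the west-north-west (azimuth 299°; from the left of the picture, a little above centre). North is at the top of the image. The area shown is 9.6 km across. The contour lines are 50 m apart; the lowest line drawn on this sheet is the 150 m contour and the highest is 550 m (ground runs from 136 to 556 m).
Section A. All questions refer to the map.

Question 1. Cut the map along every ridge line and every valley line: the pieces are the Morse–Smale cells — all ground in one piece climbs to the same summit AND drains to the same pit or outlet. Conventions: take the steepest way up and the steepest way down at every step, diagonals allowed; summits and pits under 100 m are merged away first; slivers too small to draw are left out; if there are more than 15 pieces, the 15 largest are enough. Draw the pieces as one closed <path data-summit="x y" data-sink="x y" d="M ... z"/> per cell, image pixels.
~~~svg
<path data-summit="244 388" data-sink="244 587" d="M280 388l-28 0-55 6-27 9-23 11-35 25-19 19-17 25-17 35-7 8-36 1 1 129 226-1 0-67 3-20 10-21 8-12 30-29 36-28 28-17 13-13 7-23 0-26z"/><path data-summit="384 50" data-sink="367 257" d="M392 16l-143 0-1 9 16 88 10 35 9 20 23 32 63 60 5 20 5 52 0 66 28 1 15-3 20-13 67-68 9-12 1-8-5-8-21-69-25-53-29-43-56-72 8-13z"/><path data-summit="384 50" data-sink="575 17" d="M574 16l-180 0-3 21-8 13 56 72 37 58 22 52 20 61 45 52 26 38 26 23 40 27 1-166-22-19-21-23-15-22-14-30-5-26-1-105-2-2 0-22z"/><path data-summit="384 50" data-sink="570 622" d="M520 296l-2 7-9 12-30 32-37 36-26 19-10 25-10 36 26 10 45 25 48 40 26 26 12 14 11 22 9 30 2 26 80 0 1-223-6-5-35-22-26-23-26-38z"/><path data-summit="244 388" data-sink="48 292" d="M179 258l-45 5-30 6-29 10-23 12-25-5-11 1 1 239 20 0 1 2 14-2 7-8 17-35 17-25 19-19 26-20 32-16 20-7 43-6-1-2-10-4-13-12-13-25-12-45z"/><path data-summit="115 78" data-sink="367 257" d="M247 16l-173 1 2 16 10 22 14 14 20 12 12 10 9 11 8 16 22 77 9 63 20-2 27-7 71-35 14 0 18 12 3-1-27-25-15-18-10-17-17-52z"/><path data-summit="115 78" data-sink="48 292" d="M64 54l-48 3 0 228 31 6 5 0 23-12 29-10 41-8 32-2 2-2-3-34-8-43-15-53-12-25-14-16-33-22-20-8z"/><path data-summit="244 388" data-sink="367 257" d="M312 214l-18 2-47 25-25 10-43 7 5 44 12 45 13 25 13 12 12 5 46-1 98 11 1-67-5-52-5-20-37-34z"/><path data-summit="395 655" data-sink="570 622" d="M398 464l-2 1-2 5-10 45 0 32 15 83-1 25 176 1-1-26-9-30-11-22-12-14-26-26-48-40-45-25z"/><path data-summit="395 655" data-sink="244 587" d="M382 461l-22 2-22 10-46 35-33 34-11 22-4 11-1 13 1 68 154-1 1-5-1-35-14-68 0-32 12-50z"/><path data-summit="115 78" data-sink="575 17" d="M655 16l-81 1 4 25 1 105 5 26 14 30 15 22 21 23 21 18z"/><path data-summit="115 78" data-sink="244 587" d="M74 16l-57 0-1 39 48-1 10 2 20 8-15-21z"/><path data-summit="384 50" data-sink="244 587" d="M420 396l-13 3-28 1-1 25-5 20-21 21 15-5 15 0 12 3 4-2 13-50z"/>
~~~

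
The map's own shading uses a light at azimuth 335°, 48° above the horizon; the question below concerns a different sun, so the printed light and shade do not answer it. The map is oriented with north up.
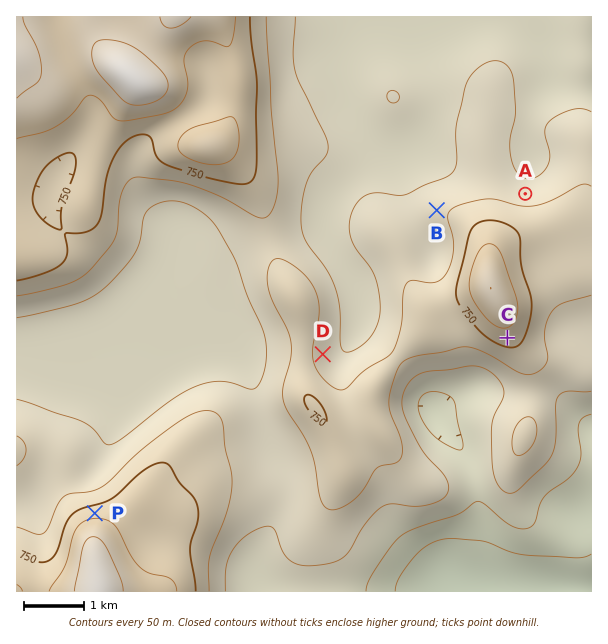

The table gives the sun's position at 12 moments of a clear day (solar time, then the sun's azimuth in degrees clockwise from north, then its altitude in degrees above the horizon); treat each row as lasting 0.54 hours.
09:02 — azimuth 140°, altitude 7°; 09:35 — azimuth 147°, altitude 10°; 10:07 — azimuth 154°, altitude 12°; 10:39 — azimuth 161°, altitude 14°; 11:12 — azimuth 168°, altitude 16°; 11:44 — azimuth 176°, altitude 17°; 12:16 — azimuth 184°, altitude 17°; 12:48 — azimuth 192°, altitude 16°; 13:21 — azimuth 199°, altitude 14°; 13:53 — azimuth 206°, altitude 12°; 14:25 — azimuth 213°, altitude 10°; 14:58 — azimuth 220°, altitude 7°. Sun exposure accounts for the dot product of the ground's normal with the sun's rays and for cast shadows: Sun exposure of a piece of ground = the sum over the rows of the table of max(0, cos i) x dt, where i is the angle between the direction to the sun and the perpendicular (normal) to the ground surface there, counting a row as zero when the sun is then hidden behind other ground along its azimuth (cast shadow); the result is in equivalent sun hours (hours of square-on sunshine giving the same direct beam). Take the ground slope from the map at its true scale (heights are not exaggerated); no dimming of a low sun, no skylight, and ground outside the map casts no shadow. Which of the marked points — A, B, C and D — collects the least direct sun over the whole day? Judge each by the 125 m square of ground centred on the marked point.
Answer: A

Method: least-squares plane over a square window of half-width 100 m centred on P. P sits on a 12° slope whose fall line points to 352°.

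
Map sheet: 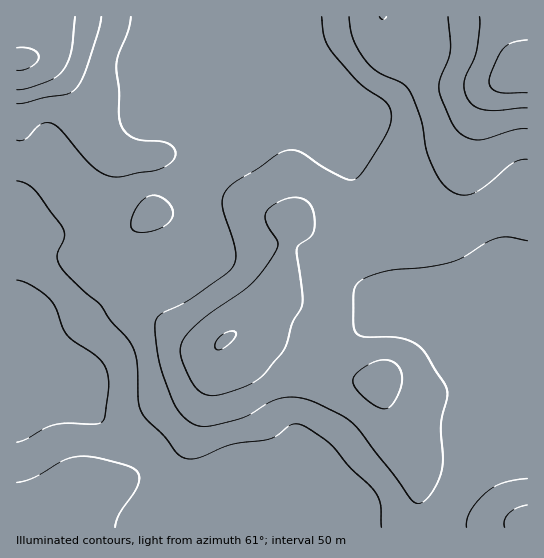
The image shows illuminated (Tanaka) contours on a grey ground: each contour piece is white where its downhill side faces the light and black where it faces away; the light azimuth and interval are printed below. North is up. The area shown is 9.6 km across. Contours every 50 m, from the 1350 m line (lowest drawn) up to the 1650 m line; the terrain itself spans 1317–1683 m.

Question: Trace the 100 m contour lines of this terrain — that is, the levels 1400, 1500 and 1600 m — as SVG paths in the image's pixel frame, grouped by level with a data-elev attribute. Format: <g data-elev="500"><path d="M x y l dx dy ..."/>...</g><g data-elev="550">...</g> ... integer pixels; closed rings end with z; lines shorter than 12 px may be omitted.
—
<g data-elev="1400"><path d="M115 527l4-13 15-21 5-10 0-9-8-7-34-9-20-1-15 4-29 17-16 4"/><path d="M17 181l9 3 9 6 27 37 3 8-8 19 2 11 13 14 28 26 11 16 19 21 4 8 3 11 1 38 3 11 4 8 18 17 15 19 8 4 11 0 34-13 39-6 7-4 14-10 10 0 29 19 20 23 24 23 6 13 1 24"/></g><g data-elev="1500"><path d="M527 505l-10 3-8 5-5 8 1 6"/><path d="M383 409l6-1 5-6 6-11 2-10-1-8-3-7-5-4-7-2-9 1-11 5-10 8-3 7 2 6 8 10 11 8z"/><path d="M209 395l17-2 17-6 12-6 11-8 19-26 7-24 8-13 2-7-5-54 2-4 12-9 4-9-2-18-4-6-5-4-9-2-9 2-10 4-9 7-2 5 1 7 12 21-1 6-6 10-21 26-47 33-14 13-6 10-3 6 1 8 8 21 9 14z"/><path d="M17 104l49-10 9-5 6-8 5-12 12-38 3-14"/><path d="M349 17l4 22 13 22 13 12 24 11 7 8 11 29 5 26 3 11 10 20 9 11 11 6 7 0 7-1 13-8 26-23 7-3 8-1"/></g><g data-elev="1600"><path d="M17 70l6 0 9-4 5-4 2-5-2-5-6-3-14-1"/><path d="M479 17l1 10-4 24-12 31 0 8 3 8 7 8 11 4 13 0 29-2"/></g>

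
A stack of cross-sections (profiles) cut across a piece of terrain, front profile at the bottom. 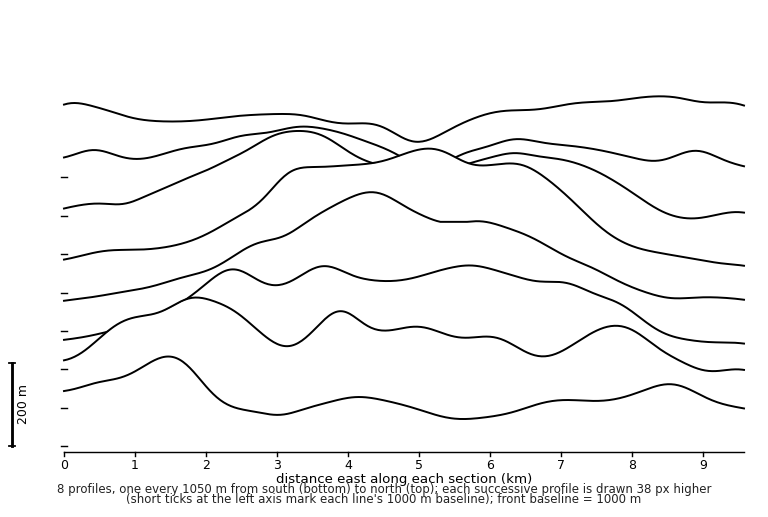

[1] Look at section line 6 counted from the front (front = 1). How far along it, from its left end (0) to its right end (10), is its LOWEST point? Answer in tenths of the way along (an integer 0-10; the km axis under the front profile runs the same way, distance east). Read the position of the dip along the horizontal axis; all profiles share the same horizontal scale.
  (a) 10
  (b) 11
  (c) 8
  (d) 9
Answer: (d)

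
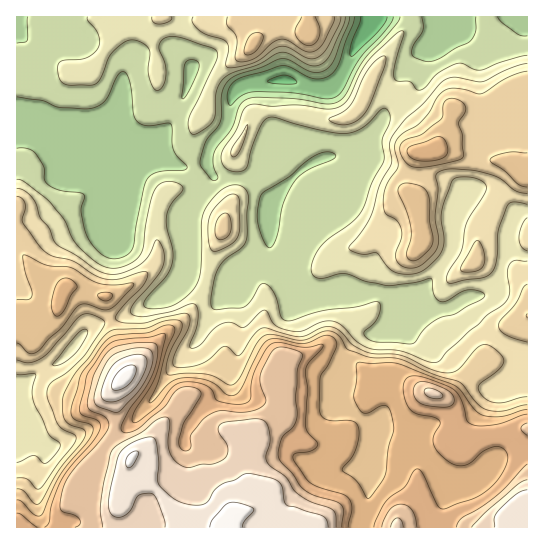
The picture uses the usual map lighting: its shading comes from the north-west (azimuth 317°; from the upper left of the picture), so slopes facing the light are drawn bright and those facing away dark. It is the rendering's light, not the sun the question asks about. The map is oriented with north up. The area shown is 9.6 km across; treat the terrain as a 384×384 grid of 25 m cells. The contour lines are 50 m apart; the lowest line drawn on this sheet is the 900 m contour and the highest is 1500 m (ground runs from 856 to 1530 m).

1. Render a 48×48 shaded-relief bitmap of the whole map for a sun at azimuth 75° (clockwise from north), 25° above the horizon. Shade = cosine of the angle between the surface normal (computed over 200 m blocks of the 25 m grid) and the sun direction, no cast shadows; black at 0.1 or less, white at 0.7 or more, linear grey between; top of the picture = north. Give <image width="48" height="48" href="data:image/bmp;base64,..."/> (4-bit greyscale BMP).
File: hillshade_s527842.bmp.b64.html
<image width="48" height="48" href="data:image/bmp;base64,Qk32BAAAAAAAAHYAAAAoAAAAMAAAADAAAAABAAQAAAAAAIAEAAATCwAAEwsAABAAAAAAAAAAAAAAABEREQAiIiIAMzMzAERERABVVVUAZmZmAHd3dwCIiIgAmZmZAKqqqgC7u7sAzMzMAN3d3QDu7u4A////ALuFZ2RGiId3d2iqmZiIrvyDN7upZWZnh9tTZ2Q2mId4h2eZmZmave2lN6uph2VGd9sxR3Q2mYiJl2eJiaq8u8ymV5qpiIZEVtpAJ4U2mYmph3eIic3tu7uXZnmZiIhkRbpQBYY1iZmpiIiIms7sqpmYdmiYiIh2RJlyAnczeaqqmId4q83KmZmIdmiIiIiHZYiFEDZDabzLiId4rNypmZmIdmiIeIiHZXiHQQNVWLzad3ZnnMqJmZmYdnd3eIiHZXdmUwFXZpzKdmZnrMqqqZqYd3d3iIiHZndTMyE5plnKhmd4q6rMqZmYh3d3iJmHd3ZCEjNIyUaal3mZmZrNqYiIdmZmebyoZmVDIRJJzINZqqqoZ4nNuXd4dkRWnf65d1VEQgBIvcY3vNyFRXrNuXd4dTNa7/yYiGVWUgAmruxnrNxiJYrNuYZndla+7sqYiHd3UgAVnf/JqrphFYrMqoZniKztqImZiHeZcwAVjP/7iIhyA2nMqpeam97JdmiZmFerliAViu/8l3iEEmrMu7zbq8uHdmiZiHiruUEmia3+t2iWNJynjf/amZh3d2eId3iJu3RYmXje2XiXacyVa/2pmId3h3dmdoh4u4V6uXec24iYe8qHirmZmIiIh3ZmZodmq3WLy6h3vKmHesqIiJiJmYiIiHdlVYdWmXac3Mp2eqmHebmIiIiImIh3iId1RIdmiaqqvNuXaJmHeal3iIiIiId2eHd1RHd3m924esy4Z5mIiph3eId3ZmeFVniGZniZre24ZozKZomYmYd2aId2VEipVGq5eJq7vdyoZFrbZHmZmYh2Z3d3U0i8lFrKiLzLzMuYY0rbYkiruYh2ZneIZEa+xVm6hru7zLqIY0rKUSjNyYiHd2Z3dTW/xlm6dru7zLmIY1rJUTjeyXeIh3ZWZTbfxliqh7zLu6mIdEm5YzjeyXeIiHdUVUffx1eamN3LqqmIdUiqhUe9yXeIiIdSNVjeyWaJh93KmZmYdUaaqGasuYiIiIdiJXnNynVmVMupmIiIhmeaqYeJmZiIiIhkJIm7uGVTIqqZmYiIiHiYiWRpmZiIiIh1M1eIdlVUVqmZmYiIiIh3iEN7qZiIiIh2IBRomId3iJmZmIiIiIdmilN7uYiIiHd1EBaKy5iIiYiZiIiIiIdlipRJuYiHdnd2Mkd5upmIiIiIiIiIh3dlabg2uYdmZniYZFZomZmYiHd3iIiId3iFWMs0qXd3h3iqdWZWeZmIiHd3d4iYdniXV91kmZmbuFWbl3ZEaamIiHd3d4iYdmioVs6Xiqq7pyFrqIhUeql3iHd3d4mpdWiqZa25mZmHhzA6uZlleahmeIiGZ4q5dWm6dWmYiIYzenAYu6l2eal2d5l2eImpdmm6hURWiYMTjLQEvLmHeal3d5h3iIeZhnmodkIVq4IVrukifLqYeJiIiId4iHZ4h3mHZVQkm4Mnz/1iOLqYiHeJmWZ4h3Z4h3h2VWVWiYVZ3v61FJqZiHeJmGZ4h2aIhmeHdmZoiYdpvf/YMmqpiHiJiA=="/>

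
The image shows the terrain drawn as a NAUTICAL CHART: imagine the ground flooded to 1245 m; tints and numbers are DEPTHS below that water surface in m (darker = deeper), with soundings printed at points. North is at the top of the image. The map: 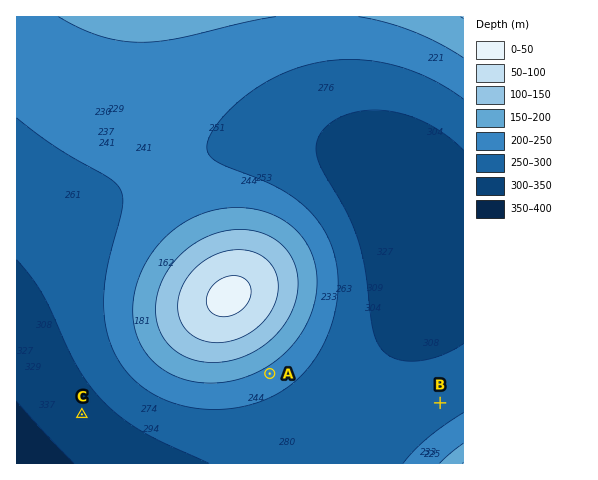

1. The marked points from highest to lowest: A B C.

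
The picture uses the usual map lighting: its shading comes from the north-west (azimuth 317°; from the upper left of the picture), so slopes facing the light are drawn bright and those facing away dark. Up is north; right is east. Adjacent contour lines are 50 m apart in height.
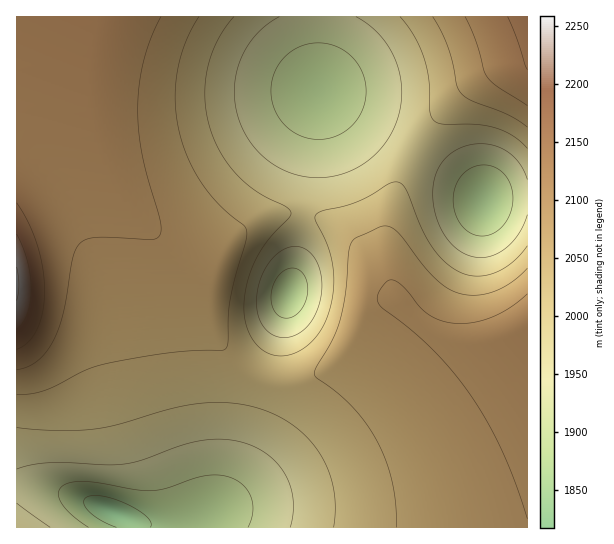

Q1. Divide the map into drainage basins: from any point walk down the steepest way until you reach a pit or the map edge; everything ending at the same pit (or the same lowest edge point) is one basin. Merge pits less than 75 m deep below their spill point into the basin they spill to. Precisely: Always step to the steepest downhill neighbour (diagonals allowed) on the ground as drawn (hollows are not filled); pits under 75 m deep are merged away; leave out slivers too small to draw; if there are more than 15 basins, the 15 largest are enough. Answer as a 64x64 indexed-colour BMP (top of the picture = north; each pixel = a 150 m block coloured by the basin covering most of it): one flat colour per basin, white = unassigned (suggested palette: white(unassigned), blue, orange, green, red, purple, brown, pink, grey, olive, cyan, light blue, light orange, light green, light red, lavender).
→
<image width="64" height="64" href="data:image/bmp;base64,Qk12CAAAAAAAAHYAAAAoAAAAQAAAAEAAAAABAAQAAAAAAAAIAAATCwAAEwsAABAAAAAAAAAA////ALR3HwAOf/8ALKAsACgn1gC9Z5QAS1aMAMJ34wB/f38AIr28AM++FwDox64AeLv/AIrfmACWmP8A1bDFABERERERERERERERERERERERERERERERERERERERERERERERERERERERERERERERERERERERERERERERERERERERERERERERERERERERERERERERERERERERERERERERERERERERERERERERERERERERERERERERERERERERERERERERERERERERERERERERERERERERERERERERERERERERERERERERERERERERERERERERERERERERERERERERERERERERERERERERERERERERERERERERERERERERERERERERERERERERERERERERERERERERERERERERERERERERERERERERERERERERERERERERERERERERERERERERERERERERERERERERERERERERERERERERERERERERERERERERERERERERERERERERERERERERERERERERERERERERERERERERERERERERERERERERERERERERERERERERERERERERERERERERERERERERERERERERERERERERERERERERERERERERERERERERERERERERERERERERERERERERERERERERERERERERERERERERERERERERERERERERERERERERERERERERERERERERERERERERERERERERERERERERERERERERERERERERERERERERERERERERERERERERERERERERERERERERERERERERERERERERERERERERERERERERERERERERERERERERERERERERERERERERERERERERERERERERERERERERRERERBEREREREREREREREREREREREREREREREREREURERERERBEREREREREREREREREREREREREREREREREUREREREREQREREREREREREREREREREREREREREREREUREREREREREEREREREREREREREREREREREREREREREURERERERERERBERERERERMzERERERERERERERERERERREREREREREREEREREREzMzMzMRERERERERERERERERFERERERERERERBERERMzMzMzMzMRERERERERERERERFEREREREREREREQRERMzMzMzMzMxEREREREREREREREURERERERERERERBERMzMzMzMzMzERERERERERERERERRERERERERERERERBMzMzMzMzMzMRERERERERERERERFEREREREREREREREMzMzMzMzMzMxEREREREREREREREUREREREREREREREIzMzMzMzMzMzERERERERERERERERREREREREREREREIjMzMzMzMzMzMRERERERERERERERREREREREREREREQjMzMzMzMzMzMxERERERERERERERIkREREREREREREQiMzMzMzMzMzMzERERERERERERESIiJEREREREREREQiIzMzMzMzMzMzMRERERERERERESIiIiRERERERERERCIjMzMzMzMzMzMxERERERERERESIiIiIkRERERERERCIiMzMzMzMzMzMzERERERERERESIiIiIiJERERERERCIiIzMzMzMzMzMzMRERERERERESIiIiIiIiJEREREQiIiIiMzMzMzMzMzMxERERERERESIiIiIiIiIiIiIiIiIiIiIzMzMzMzMzMzERERERERESIiIiIiIiIiIiIiIiIiIiIjMzMzMzMzMzMRERERERERIiIiIiIiIiIiIiIiIiIiIiMzMzMzMzMzMxERERERERIiIiIiIiIiIiIiIiIiIiIiIjMzMzMzMzMzERERERERIiIiIiIiIiIiIiIiIiIiIiIiMzMzMzMzMzMREREREREiIiIiIiIiIiIiIiIiIiIiIiIzMzMzMzMzMxERERERESIiIiIiIiIiIiIiIiIiIiIiIiMzMzMzMzMzERERERESIiIiIiIiIiIiIiIiIiIiIiIiIzMzMzMzMzMRERERERIiIiIiIiIiIiIiIiIiIiIiIiIiMzMzMzMzMxERERERIiIiIiIiIiIiIiIiIiIiIiIiIiIjMzMzMzMzEREREREiIiIiIiIiIiIiIiIiIiIiIiIiIiMzMzMzMzMRERERESIiIiIiIiIiIiIiIiIiIiIiIiIiIjMzMzMzMxERERERIiIiIiIiIiIiIiIiIiIiIiIiIiIiIzMzMzMzEREREREiIiIiIiIiIiIiIiIiIiIiIiIiIiIiMzMzMzMRERERESIiIiIiIiIiIiIiIiIiIiIiIiIiIiIjMzMzMxERERESIiIiIiIiIiIiIiIiIiIiIiIiIiIiIiIzMzMzERERERIiIiIiIiIiIiIiIiIiIiIiIiIiIiIiIiMzMzMREREREiIiIiIiIiIiIiIiIiIiIiIiIiIiIiIiIiMzMxERERESIiIiIiIiIiIiIiIiIiIiIiIiIiIiIiIiIiMzERERERIiIiIiIiIiIiIiIiIiIiIiIiIiIiIiIiIiIiIRERERESIiIiIiIiIiIiIiIiIiIiIiIiIiIiIiIiIiIhERERERIiIiIiIiIiIiIiIiIiIiIiIiIiIiIiIiIiIiEREREREiIiIiIiIiIiIiIiIiIiIiIiIiIiIiIiIiIiIRERERESIiIiIiIiIiIiIiIiIiIiIiIiIiIiIiIiIiIhERERERIiIiIiIiIiIiIiIiIiIiIiIiIiIiIiIiIiIi"/>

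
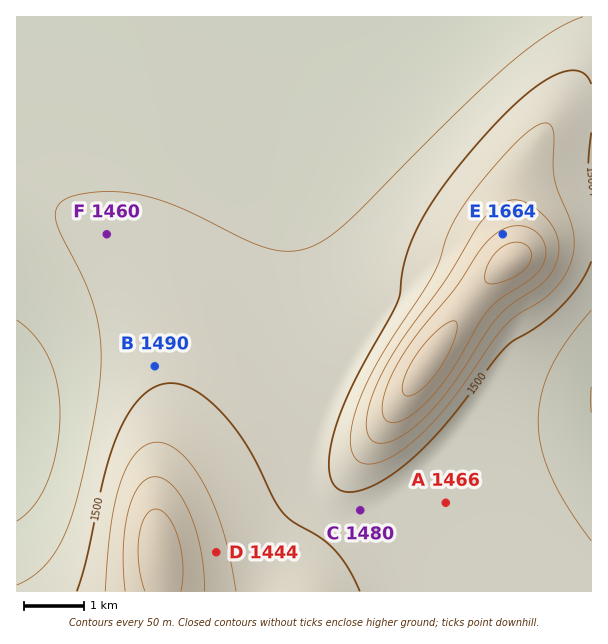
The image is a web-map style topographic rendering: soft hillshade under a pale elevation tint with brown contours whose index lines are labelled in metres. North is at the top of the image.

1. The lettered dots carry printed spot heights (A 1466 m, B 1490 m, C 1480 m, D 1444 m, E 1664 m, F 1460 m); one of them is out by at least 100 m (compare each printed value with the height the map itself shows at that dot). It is D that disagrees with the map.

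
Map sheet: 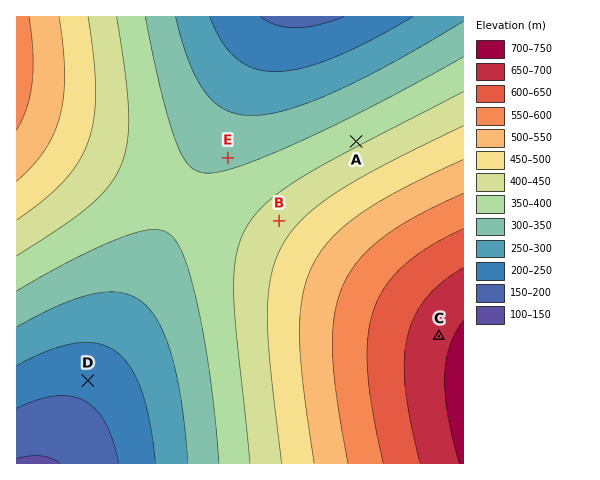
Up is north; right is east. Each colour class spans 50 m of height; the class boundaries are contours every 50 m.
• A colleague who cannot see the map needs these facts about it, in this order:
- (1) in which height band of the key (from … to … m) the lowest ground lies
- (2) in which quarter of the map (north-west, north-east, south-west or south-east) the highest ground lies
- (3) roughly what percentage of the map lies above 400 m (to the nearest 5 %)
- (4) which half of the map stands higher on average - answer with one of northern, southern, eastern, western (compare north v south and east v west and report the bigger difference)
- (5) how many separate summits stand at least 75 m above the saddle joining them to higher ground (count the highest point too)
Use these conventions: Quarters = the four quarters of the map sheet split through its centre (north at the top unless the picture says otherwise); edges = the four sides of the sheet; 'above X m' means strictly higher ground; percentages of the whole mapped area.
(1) The lowest point is somewhere between 100 and 150 m.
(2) Look to the south-east quarter for the highest ground.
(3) Roughly 45 % of the ground is higher than 400 m.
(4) On average the eastern half of the map is the higher ground.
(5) Counting only tops that stand 75 m proud, the map has 2 summits.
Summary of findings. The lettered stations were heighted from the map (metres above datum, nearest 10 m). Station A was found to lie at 390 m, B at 430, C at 690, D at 220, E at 340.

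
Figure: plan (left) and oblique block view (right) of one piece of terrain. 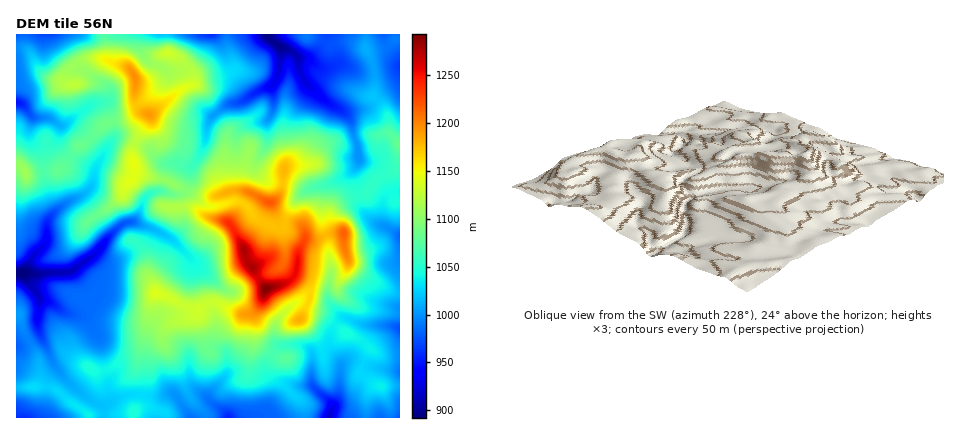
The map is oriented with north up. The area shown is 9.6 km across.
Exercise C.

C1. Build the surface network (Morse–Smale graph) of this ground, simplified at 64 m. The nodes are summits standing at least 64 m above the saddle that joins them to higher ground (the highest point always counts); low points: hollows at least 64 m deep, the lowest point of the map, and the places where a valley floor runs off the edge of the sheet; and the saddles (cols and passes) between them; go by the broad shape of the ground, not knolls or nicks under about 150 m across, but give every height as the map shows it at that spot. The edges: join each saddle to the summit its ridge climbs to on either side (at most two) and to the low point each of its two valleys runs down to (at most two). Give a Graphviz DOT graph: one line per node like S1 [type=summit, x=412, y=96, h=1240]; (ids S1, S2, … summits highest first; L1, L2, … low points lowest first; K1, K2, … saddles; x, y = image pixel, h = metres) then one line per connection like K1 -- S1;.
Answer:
graph terrain {
  S1 [type=summit, x=266, y=288, h=1293];
  S2 [type=summit, x=134, y=76, h=1196];
  L1 [type=low, x=22, y=274, h=892];
  L2 [type=low, x=268, y=36, h=895];
  L3 [type=low, x=328, y=418, h=918];
  L4 [type=low, x=16, y=102, h=948];
  K1 [type=saddle, x=186, y=190, h=1096];
  K2 [type=saddle, x=110, y=122, h=1086];
  K3 [type=saddle, x=44, y=172, h=1071];
  K4 [type=saddle, x=358, y=196, h=1054];
  K5 [type=saddle, x=140, y=394, h=1028];
  K1 -- S1;
  K1 -- S2;
  K1 -- L1;
  K1 -- L2;
  K2 -- S1;
  K2 -- S2;
  K2 -- L1;
  K2 -- L4;
  K3 -- S1;
  K3 -- L1;
  K3 -- L4;
  K4 -- S1;
  K4 -- L2;
  K4 -- L3;
  K5 -- S1;
  K5 -- L1;
  K5 -- L3;
}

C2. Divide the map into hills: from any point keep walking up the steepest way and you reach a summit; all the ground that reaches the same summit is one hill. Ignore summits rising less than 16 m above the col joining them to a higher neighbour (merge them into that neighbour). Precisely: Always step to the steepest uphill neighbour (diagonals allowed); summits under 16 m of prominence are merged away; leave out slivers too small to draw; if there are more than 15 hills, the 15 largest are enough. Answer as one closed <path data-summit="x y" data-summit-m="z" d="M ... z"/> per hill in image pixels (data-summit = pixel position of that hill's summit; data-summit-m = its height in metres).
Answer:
<path data-summit="266 288" data-summit-m="1293" d="M400 34l-74 0-4 12-14 12-10 0-6-7-11-3-2 26-7 12 1 24-6 10 0 24-12 22 2 6 11 9 22 3 16 6-12 12-8 14-2 10-4 2-8-1-16-8-10-14-8-4-20 5-10 0-20-15-6 3-26-3-6 2-6 7-4 12-6 9-14 5-14 14-1-6-21-30-7-6 14-12 5-18 18-32-2-18-5-12-5-3-8 0-30 22-4 0-12-7-16-1-3 17 3 6 11 12 2 28 9 32-7 10 0 14-3 10-12 12-6 14-10 2 0 70 4 1 12-7 6-4 0-5 16 35 8 12 24 22 16 8 24-11 38 1 10-2 16 24 210 0 0-90-16-3-20 0-16-7-6 0-7 6-5 10-1 12 11 16 1 6-3 28-6 13-1-5-19-20-1-34-9-5-22 1-5-4-1-4 3-16 11-14 10-6 4 0 14 6 14 0 5 2-7-10 3-36-3-24-6-14 2-40 24-11 11-13-7-38-3-6-6-6 5 0 22-6 14-14 16-10z"/><path data-summit="148 114" data-summit-m="1191" d="M268 34l-62 0-4 16-5 8-15 12-14 1-1 5-5 8-22 19-16 6-10-1-6-5-5 1 4 2 5 12 1 20 7-1 16 5 10 5 16 16 16 0 12 4 13-19 4-22 4-8 15-13 14-3 14-9 18-7 4-6 3-6 2-26z"/><path data-summit="344 234" data-summit-m="1216" d="M354 168l-10 9-20 9-2 40 6 14 3 24-3 36 7 10 9 8 20 7 20 0 16 3 0-92-16-10-8-2-11-10-7-14z"/><path data-summit="270 202" data-summit-m="1220" d="M272 86l-18 7-14 9-14 3-15 13-4 8-4 22-13 22 0 12-5 10 5 0 18 14 10 0 14-5 8 1 8 6 8 11 16 8 8 1 4-2 2-10 8-14 12-12-16-6-22-3-11-9-2-4 12-24 0-24 6-10z"/><path data-summit="134 76" data-summit-m="1196" d="M204 34l-150 0 18 30 6 5 8 2 21 17 2 10-7 4 6 1 10 6 6 0 16-6 14-11 13-16-1-7 6 3 10-2 8-5 12-15z"/><path data-summit="74 84" data-summit-m="1126" d="M54 34l-38 0 0 68 8 3 8 12 16 1 12 7 4 0 26-20 16-4 3-7-9-12-14-11-8-2-6-5z"/><path data-summit="134 162" data-summit-m="1145" d="M120 137l-6 2-5 5-13 24-5 18-14 12 7 6 21 30 1 6 14-14 12-4 5-4 7-18 6-7 12-2 3-3 9-22 4-2-16-1-16-16z"/><path data-summit="398 144" data-summit-m="1082" d="M400 83l-16 9-14 14-6 3-21 3 8 10 7 26 1 14-5 12 6 32 10 14 12 6 2 0-2-2 0-16 3-10 5-5 10-1z"/><path data-summit="88 414" data-summit-m="1039" d="M38 329l0 5-6 4-16 8 0 72 88 0-1-10-27-18-20-22z"/><path data-summit="26 172" data-summit-m="1111" d="M16 102l0 170 8 1 8-15 14-16 1-20 7-14-9-28-2-28-11-12-3-6 3-18-8-11z"/><path data-summit="300 320" data-summit-m="1182" d="M302 302l-8 2-15 14-4 8 0 16 5 4 22-1 9 5 1 34 19 20 1 5 7-17 2-28-12-18 0-8 6-14 9-6-12-9-16-1z"/><path data-summit="134 412" data-summit-m="1046" d="M174 394l-10 2-38-1-24 11 2 12 86 0z"/><path data-summit="306 36" data-summit-m="991" d="M326 34l-58 2 10 10 14 5 6 7 10 0 14-12z"/>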